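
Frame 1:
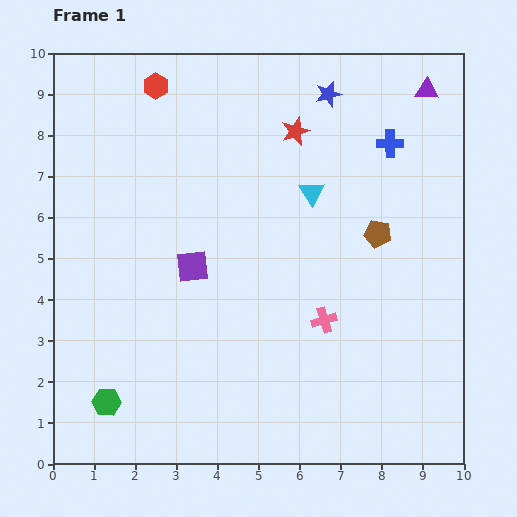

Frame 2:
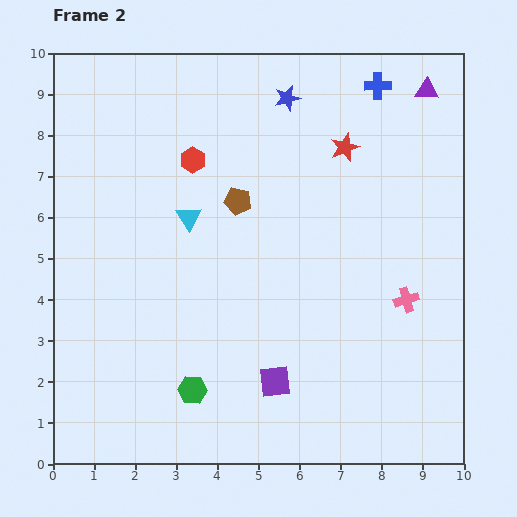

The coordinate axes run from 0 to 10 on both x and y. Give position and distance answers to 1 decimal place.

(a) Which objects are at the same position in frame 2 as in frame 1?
the purple triangle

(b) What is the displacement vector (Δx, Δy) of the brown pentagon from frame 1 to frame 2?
(-3.4, 0.8)

The brown pentagon was at (7.9, 5.6) in frame 1 and (4.5, 6.4) in frame 2.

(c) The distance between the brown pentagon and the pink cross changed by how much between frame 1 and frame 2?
+2.3

Distance in frame 1: 2.5. Distance in frame 2: 4.8.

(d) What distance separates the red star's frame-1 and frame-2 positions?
1.3

The red star moved from (5.9, 8.1) to (7.1, 7.7), a distance of √(1.2² + 0.4²) ≈ 1.3.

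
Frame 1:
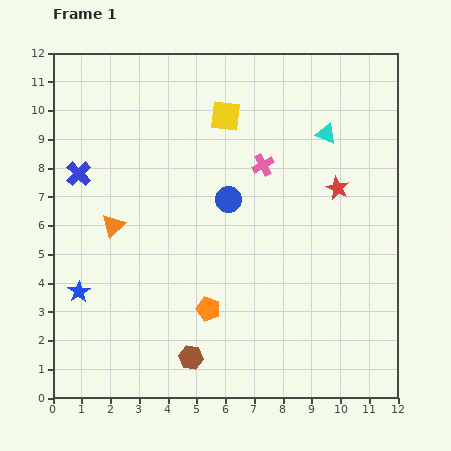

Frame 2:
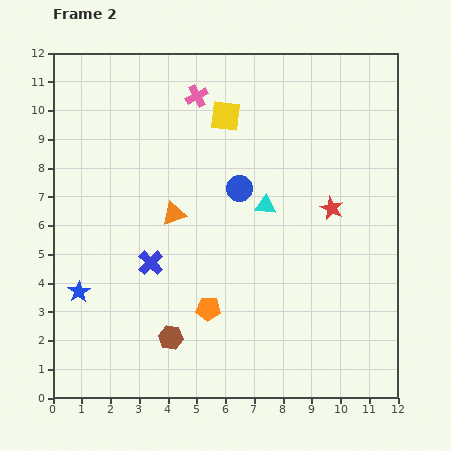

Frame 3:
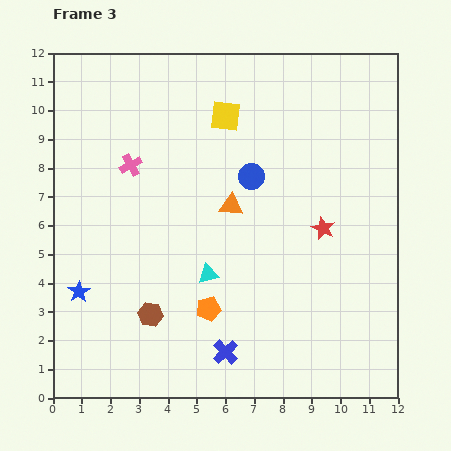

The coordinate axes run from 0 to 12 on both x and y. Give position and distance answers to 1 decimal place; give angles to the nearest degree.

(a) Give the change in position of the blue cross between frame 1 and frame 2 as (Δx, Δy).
(2.5, -3.1)

The blue cross was at (0.9, 7.8) in frame 1 and (3.4, 4.7) in frame 2.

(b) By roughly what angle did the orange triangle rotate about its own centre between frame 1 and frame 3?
50° clockwise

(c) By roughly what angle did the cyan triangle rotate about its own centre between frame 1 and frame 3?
34° counter-clockwise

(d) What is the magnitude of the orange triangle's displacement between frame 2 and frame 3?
2.0

The orange triangle moved from (4.2, 6.4) to (6.2, 6.7), a distance of √(2.0² + 0.3²) ≈ 2.0.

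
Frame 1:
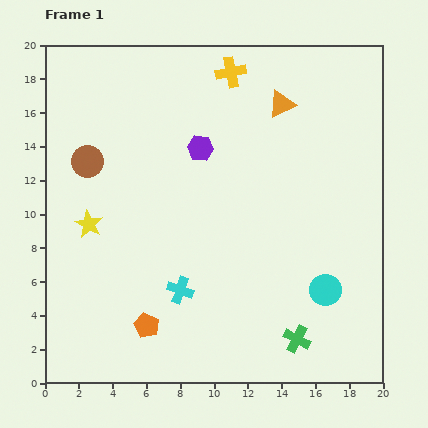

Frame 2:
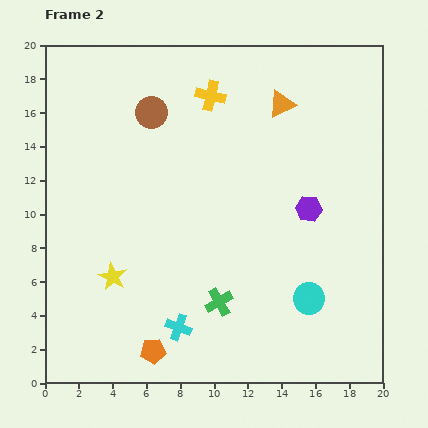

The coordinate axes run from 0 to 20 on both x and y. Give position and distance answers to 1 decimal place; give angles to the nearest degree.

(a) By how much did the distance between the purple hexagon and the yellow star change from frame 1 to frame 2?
+4.3

Distance in frame 1: 8.0. Distance in frame 2: 12.3.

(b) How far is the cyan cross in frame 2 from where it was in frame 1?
2.2

The cyan cross moved from (8.0, 5.5) to (7.9, 3.3), a distance of √(0.1² + 2.2²) ≈ 2.2.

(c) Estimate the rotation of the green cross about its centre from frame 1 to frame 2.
32° clockwise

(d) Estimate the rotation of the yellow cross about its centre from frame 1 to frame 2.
23° clockwise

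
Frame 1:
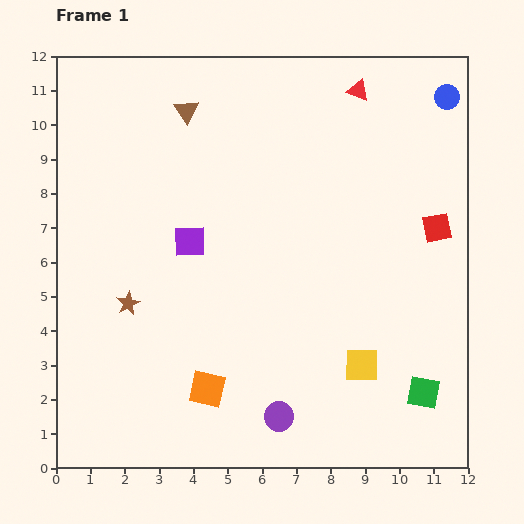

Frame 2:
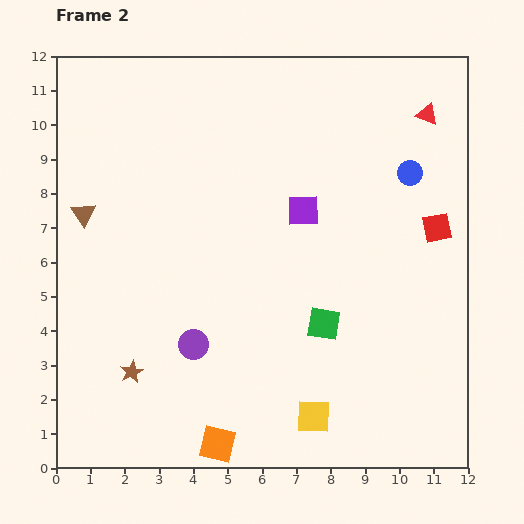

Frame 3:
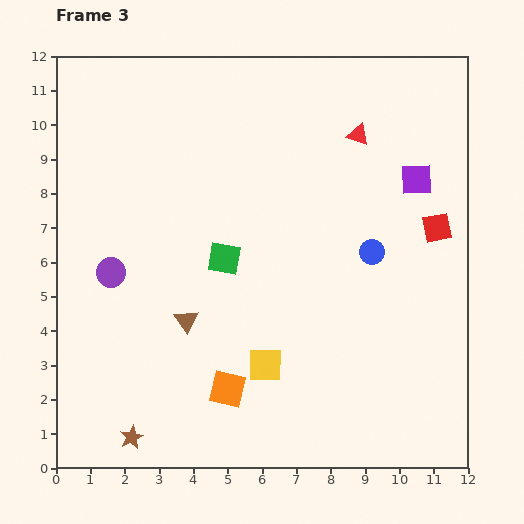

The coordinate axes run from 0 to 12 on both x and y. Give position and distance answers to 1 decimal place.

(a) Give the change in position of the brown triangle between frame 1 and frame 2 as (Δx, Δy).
(-3.0, -3.0)

The brown triangle was at (3.8, 10.4) in frame 1 and (0.8, 7.4) in frame 2.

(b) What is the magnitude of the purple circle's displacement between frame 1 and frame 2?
3.3

The purple circle moved from (6.5, 1.5) to (4.0, 3.6), a distance of √(2.5² + 2.1²) ≈ 3.3.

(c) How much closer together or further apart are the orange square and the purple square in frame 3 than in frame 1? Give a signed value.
+3.9

Distance in frame 1: 4.3. Distance in frame 3: 8.2.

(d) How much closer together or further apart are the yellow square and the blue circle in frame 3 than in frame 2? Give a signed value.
-3.1

Distance in frame 2: 7.6. Distance in frame 3: 4.5.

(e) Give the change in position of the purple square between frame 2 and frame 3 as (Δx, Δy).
(3.3, 0.9)

The purple square was at (7.2, 7.5) in frame 2 and (10.5, 8.4) in frame 3.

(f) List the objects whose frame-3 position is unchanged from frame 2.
the red square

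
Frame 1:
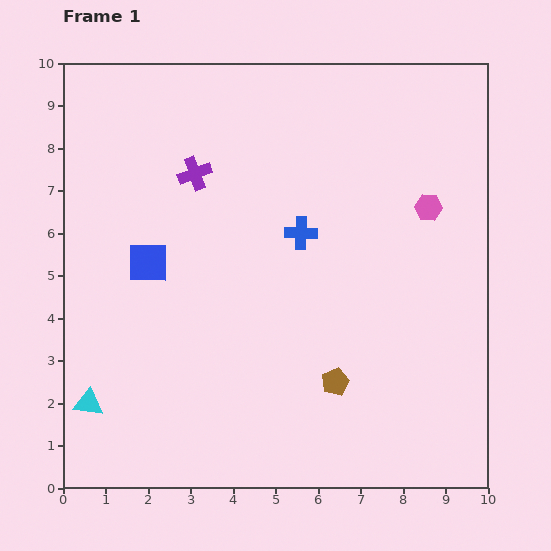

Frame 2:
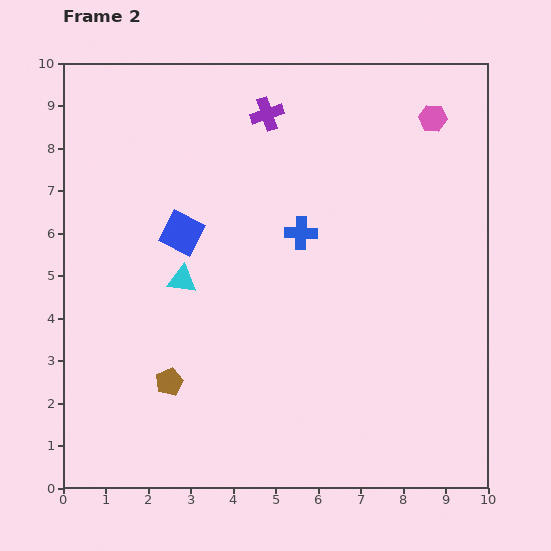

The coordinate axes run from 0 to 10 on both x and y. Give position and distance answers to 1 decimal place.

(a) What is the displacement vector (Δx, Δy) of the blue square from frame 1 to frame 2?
(0.8, 0.7)

The blue square was at (2.0, 5.3) in frame 1 and (2.8, 6.0) in frame 2.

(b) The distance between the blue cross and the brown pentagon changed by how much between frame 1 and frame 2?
+1.1

Distance in frame 1: 3.6. Distance in frame 2: 4.7.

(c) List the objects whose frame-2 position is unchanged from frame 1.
the blue cross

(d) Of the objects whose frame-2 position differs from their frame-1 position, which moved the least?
the blue square

(moved 1.1)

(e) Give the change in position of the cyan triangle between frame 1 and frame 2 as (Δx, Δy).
(2.2, 2.9)

The cyan triangle was at (0.6, 2.0) in frame 1 and (2.8, 4.9) in frame 2.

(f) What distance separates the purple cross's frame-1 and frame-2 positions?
2.2

The purple cross moved from (3.1, 7.4) to (4.8, 8.8), a distance of √(1.7² + 1.4²) ≈ 2.2.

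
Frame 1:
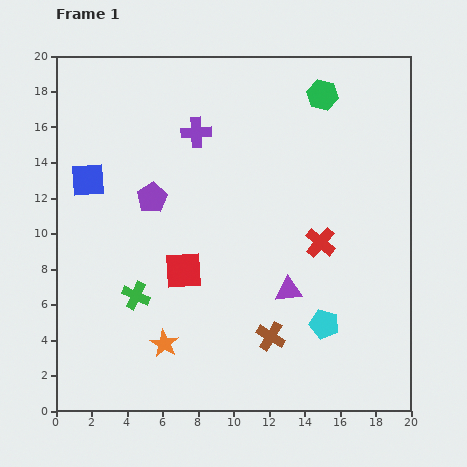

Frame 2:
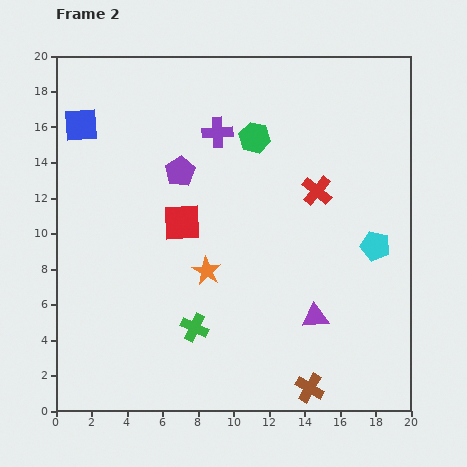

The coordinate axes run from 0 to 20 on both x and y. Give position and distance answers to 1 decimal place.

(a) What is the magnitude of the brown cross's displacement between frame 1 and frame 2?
3.6

The brown cross moved from (12.1, 4.2) to (14.3, 1.3), a distance of √(2.2² + 2.9²) ≈ 3.6.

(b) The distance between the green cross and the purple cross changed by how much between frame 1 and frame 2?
+1.3

Distance in frame 1: 9.8. Distance in frame 2: 11.1.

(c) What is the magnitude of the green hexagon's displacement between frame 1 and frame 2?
4.5

The green hexagon moved from (15.0, 17.8) to (11.2, 15.4), a distance of √(3.8² + 2.4²) ≈ 4.5.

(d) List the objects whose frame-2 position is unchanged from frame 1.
none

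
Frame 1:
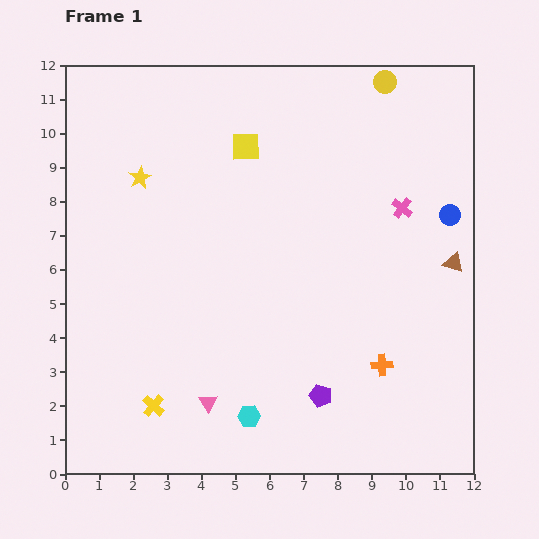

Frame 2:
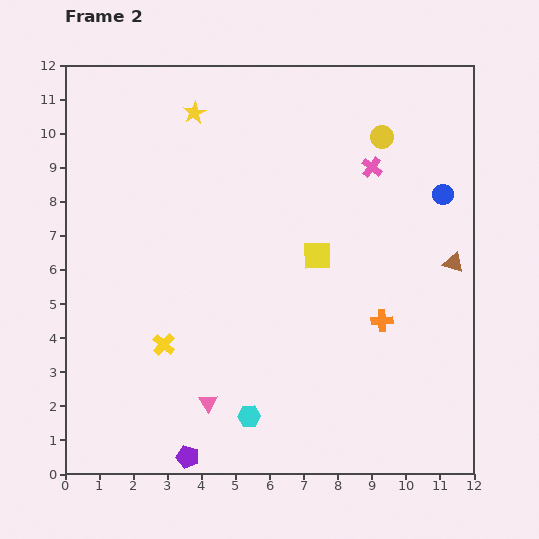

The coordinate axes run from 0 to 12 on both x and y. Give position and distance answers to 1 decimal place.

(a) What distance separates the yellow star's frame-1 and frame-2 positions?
2.5

The yellow star moved from (2.2, 8.7) to (3.8, 10.6), a distance of √(1.6² + 1.9²) ≈ 2.5.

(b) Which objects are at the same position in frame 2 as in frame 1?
the pink triangle, the cyan hexagon, the brown triangle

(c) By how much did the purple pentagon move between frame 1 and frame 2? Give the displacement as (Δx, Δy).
(-3.9, -1.8)

The purple pentagon was at (7.5, 2.3) in frame 1 and (3.6, 0.5) in frame 2.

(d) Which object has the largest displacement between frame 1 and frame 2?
the purple pentagon

(moved 4.3; next 3.8)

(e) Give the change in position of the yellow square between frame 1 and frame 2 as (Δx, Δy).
(2.1, -3.2)

The yellow square was at (5.3, 9.6) in frame 1 and (7.4, 6.4) in frame 2.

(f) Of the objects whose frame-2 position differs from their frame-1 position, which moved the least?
the blue circle

(moved 0.6)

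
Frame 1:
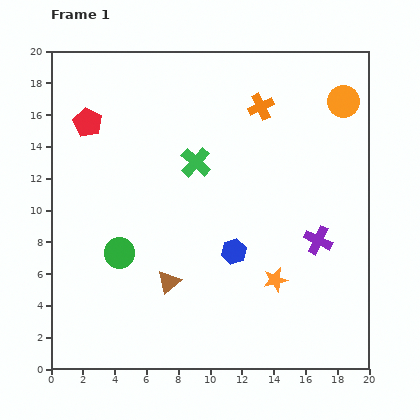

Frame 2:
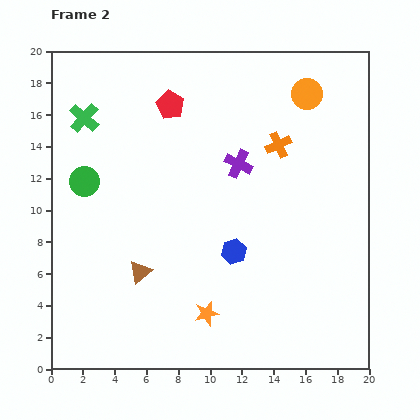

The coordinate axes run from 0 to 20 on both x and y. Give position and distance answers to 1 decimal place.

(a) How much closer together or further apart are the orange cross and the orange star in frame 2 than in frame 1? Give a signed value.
+0.6

Distance in frame 1: 10.9. Distance in frame 2: 11.5.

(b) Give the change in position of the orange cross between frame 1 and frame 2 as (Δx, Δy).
(1.1, -2.4)

The orange cross was at (13.2, 16.5) in frame 1 and (14.3, 14.1) in frame 2.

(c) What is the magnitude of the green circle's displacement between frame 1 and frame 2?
5.0

The green circle moved from (4.3, 7.3) to (2.1, 11.8), a distance of √(2.2² + 4.5²) ≈ 5.0.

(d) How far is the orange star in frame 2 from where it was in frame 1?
4.8

The orange star moved from (14.1, 5.6) to (9.8, 3.5), a distance of √(4.3² + 2.1²) ≈ 4.8.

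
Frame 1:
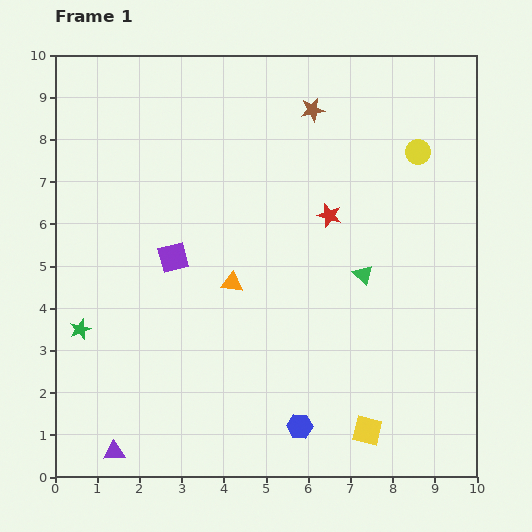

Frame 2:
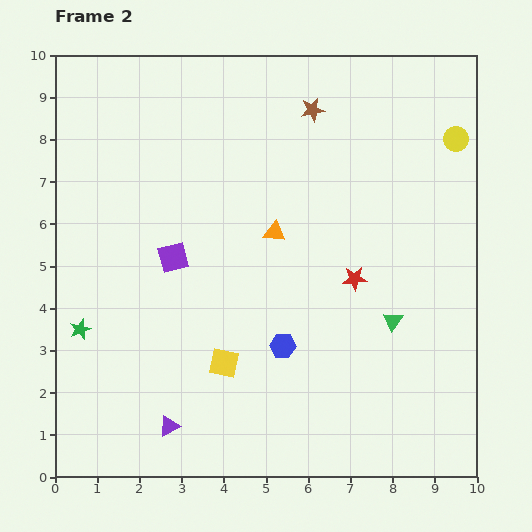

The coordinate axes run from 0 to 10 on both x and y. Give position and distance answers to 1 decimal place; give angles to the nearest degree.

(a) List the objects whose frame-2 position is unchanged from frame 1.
the green star, the brown star, the purple square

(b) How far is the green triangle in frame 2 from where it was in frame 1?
1.3

The green triangle moved from (7.3, 4.8) to (8.0, 3.7), a distance of √(0.7² + 1.1²) ≈ 1.3.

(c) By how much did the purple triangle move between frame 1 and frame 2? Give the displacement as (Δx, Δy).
(1.3, 0.6)

The purple triangle was at (1.4, 0.6) in frame 1 and (2.7, 1.2) in frame 2.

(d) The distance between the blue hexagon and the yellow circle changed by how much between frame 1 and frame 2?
-0.7

Distance in frame 1: 7.1. Distance in frame 2: 6.4.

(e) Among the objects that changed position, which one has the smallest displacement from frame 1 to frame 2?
the yellow circle

(moved 0.9)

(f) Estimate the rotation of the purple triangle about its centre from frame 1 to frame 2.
23° counter-clockwise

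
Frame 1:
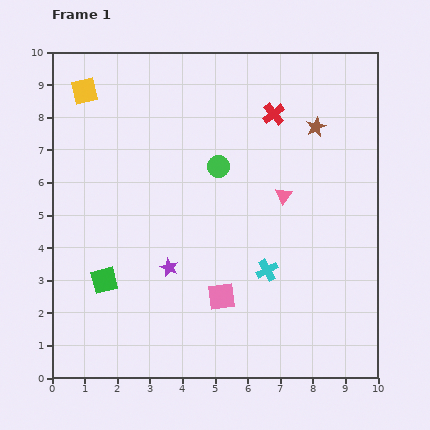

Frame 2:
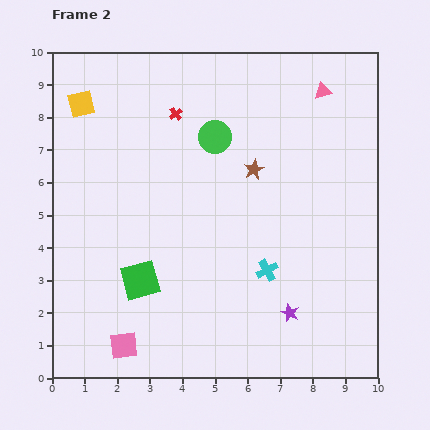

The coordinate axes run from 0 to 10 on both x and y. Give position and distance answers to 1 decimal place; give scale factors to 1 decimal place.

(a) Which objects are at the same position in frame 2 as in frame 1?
the cyan cross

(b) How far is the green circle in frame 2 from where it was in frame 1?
0.9

The green circle moved from (5.1, 6.5) to (5.0, 7.4), a distance of √(0.1² + 0.9²) ≈ 0.9.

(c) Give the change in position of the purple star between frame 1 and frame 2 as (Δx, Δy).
(3.7, -1.4)

The purple star was at (3.6, 3.4) in frame 1 and (7.3, 2.0) in frame 2.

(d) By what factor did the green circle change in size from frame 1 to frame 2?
1.5×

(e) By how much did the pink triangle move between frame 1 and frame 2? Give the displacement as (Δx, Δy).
(1.2, 3.2)

The pink triangle was at (7.1, 5.6) in frame 1 and (8.3, 8.8) in frame 2.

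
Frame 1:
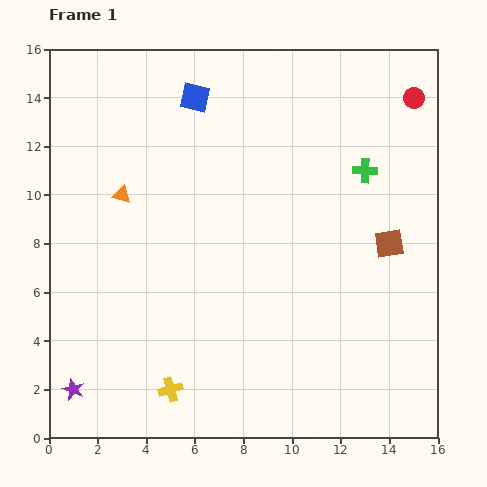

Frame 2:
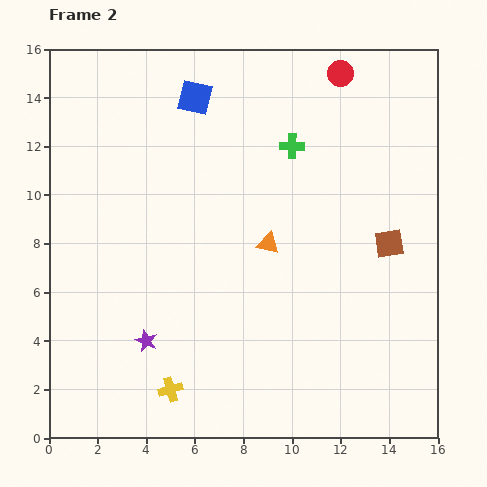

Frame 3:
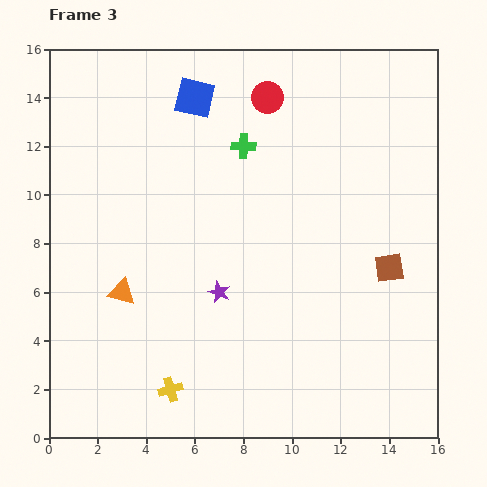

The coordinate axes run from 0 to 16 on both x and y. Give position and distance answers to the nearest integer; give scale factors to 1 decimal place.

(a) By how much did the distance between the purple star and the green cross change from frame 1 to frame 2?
-5

Distance in frame 1: 15. Distance in frame 2: 10.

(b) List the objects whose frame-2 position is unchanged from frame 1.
the yellow cross, the brown square, the blue square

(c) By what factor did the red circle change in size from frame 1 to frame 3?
1.5×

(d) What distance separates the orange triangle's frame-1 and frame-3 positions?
4

The orange triangle moved from (3, 10) to (3, 6), a distance of √(0² + 4²) ≈ 4.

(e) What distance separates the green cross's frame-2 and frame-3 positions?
2

The green cross moved from (10, 12) to (8, 12), a distance of √(2² + 0²) ≈ 2.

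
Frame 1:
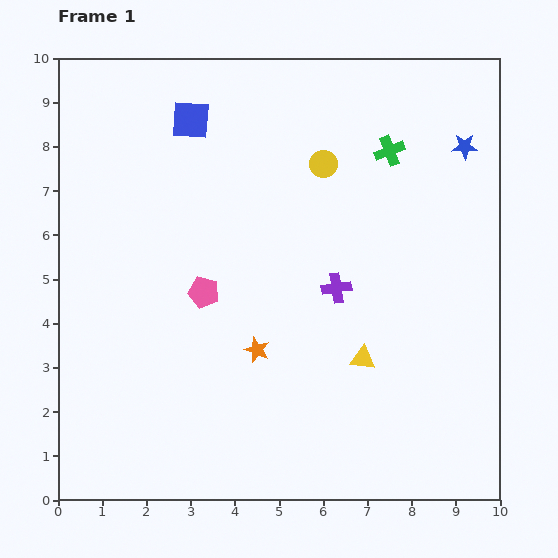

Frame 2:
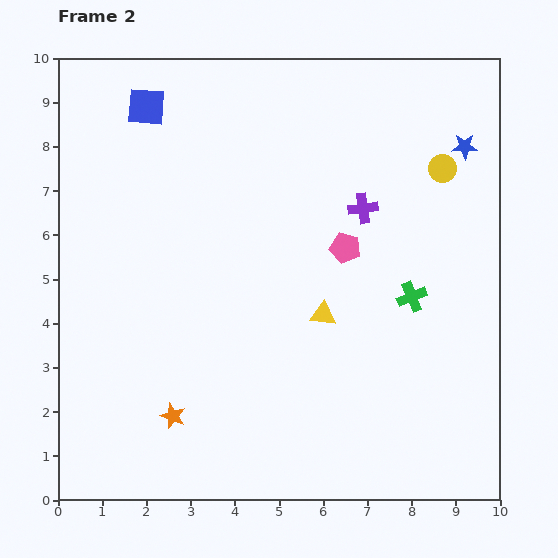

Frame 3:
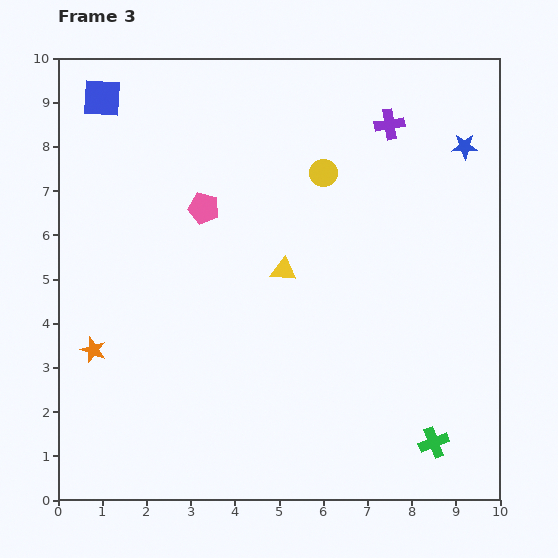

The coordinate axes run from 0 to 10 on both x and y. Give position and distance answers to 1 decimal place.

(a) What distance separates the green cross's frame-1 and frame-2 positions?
3.3

The green cross moved from (7.5, 7.9) to (8.0, 4.6), a distance of √(0.5² + 3.3²) ≈ 3.3.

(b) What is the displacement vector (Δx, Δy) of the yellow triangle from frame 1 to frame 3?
(-1.8, 2.0)

The yellow triangle was at (6.9, 3.2) in frame 1 and (5.1, 5.2) in frame 3.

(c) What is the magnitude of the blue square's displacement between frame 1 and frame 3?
2.1

The blue square moved from (3.0, 8.6) to (1.0, 9.1), a distance of √(2.0² + 0.5²) ≈ 2.1.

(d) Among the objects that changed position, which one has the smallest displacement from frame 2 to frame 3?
the blue square

(moved 1.0)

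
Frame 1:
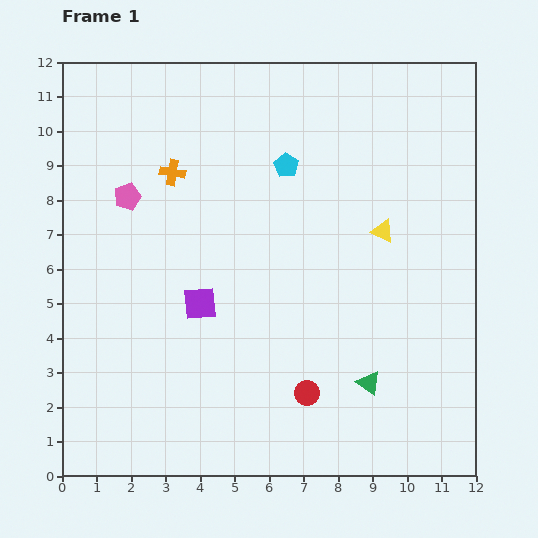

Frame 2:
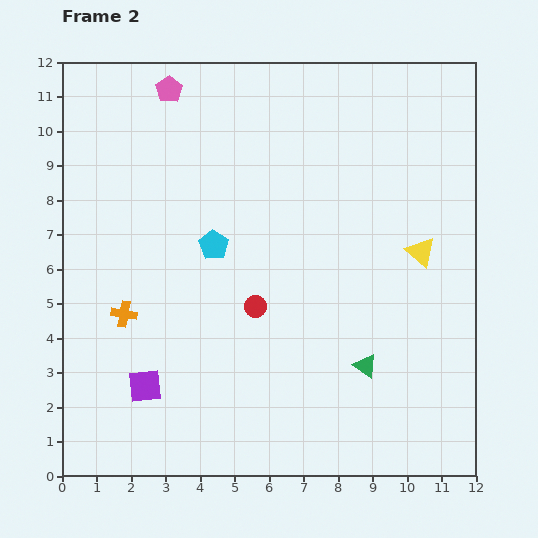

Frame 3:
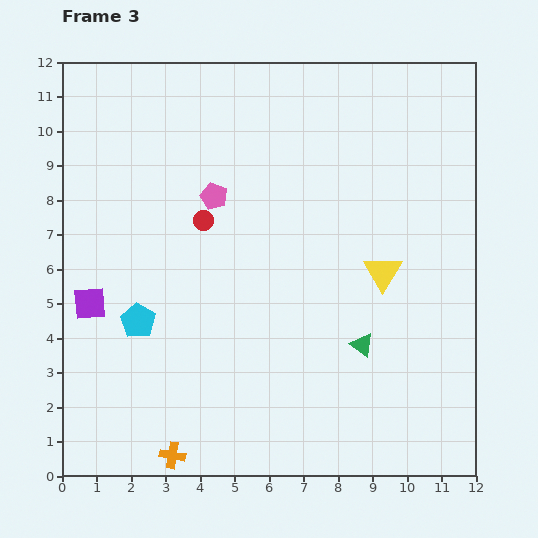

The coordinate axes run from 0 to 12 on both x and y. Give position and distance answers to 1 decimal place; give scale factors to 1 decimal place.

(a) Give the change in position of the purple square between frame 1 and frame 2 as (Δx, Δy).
(-1.6, -2.4)

The purple square was at (4.0, 5.0) in frame 1 and (2.4, 2.6) in frame 2.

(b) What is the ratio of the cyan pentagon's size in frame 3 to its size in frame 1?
1.4×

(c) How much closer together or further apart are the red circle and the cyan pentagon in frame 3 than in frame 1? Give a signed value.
-3.1

Distance in frame 1: 6.6. Distance in frame 3: 3.5.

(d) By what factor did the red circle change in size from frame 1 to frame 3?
0.8×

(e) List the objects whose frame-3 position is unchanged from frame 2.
none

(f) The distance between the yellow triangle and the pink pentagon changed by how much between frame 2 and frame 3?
-3.3

Distance in frame 2: 8.7. Distance in frame 3: 5.4.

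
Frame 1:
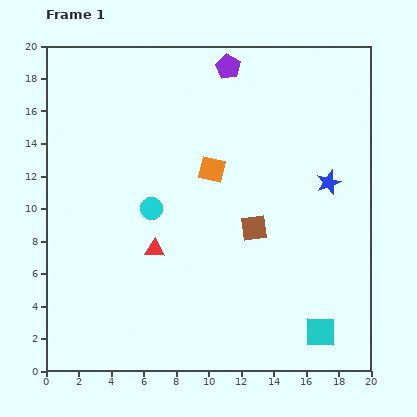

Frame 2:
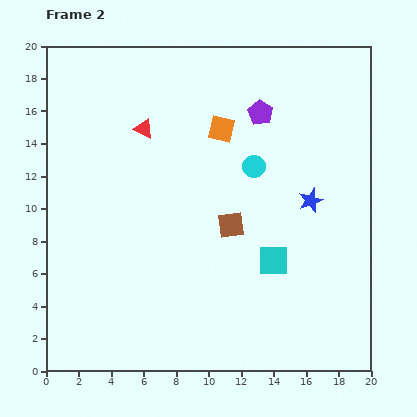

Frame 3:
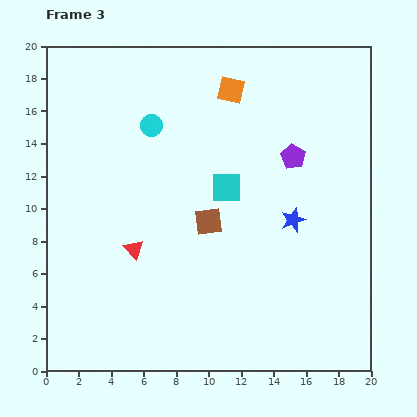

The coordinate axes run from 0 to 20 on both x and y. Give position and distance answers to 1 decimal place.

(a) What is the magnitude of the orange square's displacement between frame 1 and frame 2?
2.6

The orange square moved from (10.2, 12.4) to (10.8, 14.9), a distance of √(0.6² + 2.5²) ≈ 2.6.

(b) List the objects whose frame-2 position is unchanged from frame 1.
none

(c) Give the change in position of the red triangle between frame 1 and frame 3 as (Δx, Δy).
(-1.3, 0.0)

The red triangle was at (6.7, 7.5) in frame 1 and (5.4, 7.5) in frame 3.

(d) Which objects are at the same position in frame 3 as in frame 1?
none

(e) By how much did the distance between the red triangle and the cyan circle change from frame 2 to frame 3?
+0.5

Distance in frame 2: 7.2. Distance in frame 3: 7.7.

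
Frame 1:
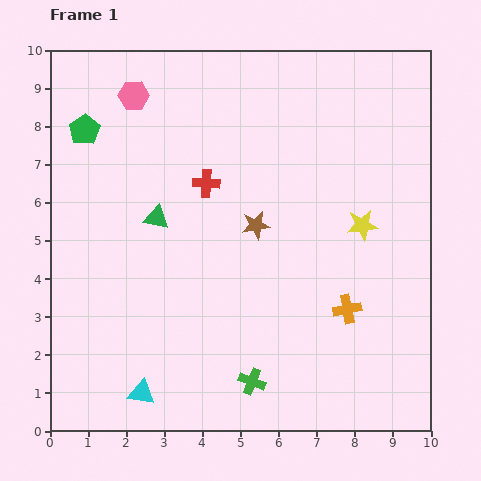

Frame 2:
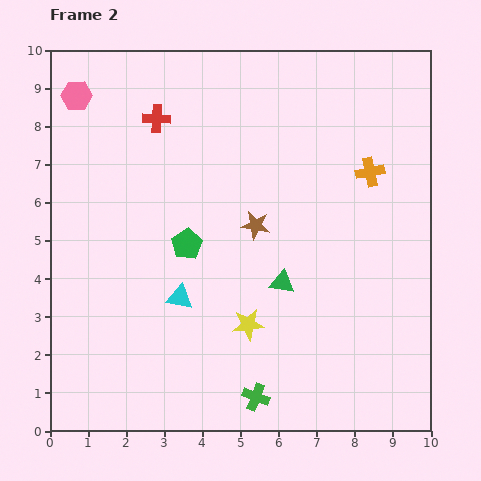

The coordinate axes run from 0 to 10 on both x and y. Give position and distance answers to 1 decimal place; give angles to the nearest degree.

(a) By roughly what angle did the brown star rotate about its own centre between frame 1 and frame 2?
20° clockwise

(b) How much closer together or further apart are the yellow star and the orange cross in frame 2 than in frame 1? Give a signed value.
+2.9

Distance in frame 1: 2.2. Distance in frame 2: 5.1.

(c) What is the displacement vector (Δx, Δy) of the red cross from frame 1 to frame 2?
(-1.3, 1.7)

The red cross was at (4.1, 6.5) in frame 1 and (2.8, 8.2) in frame 2.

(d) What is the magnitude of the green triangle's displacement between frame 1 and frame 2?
3.7

The green triangle moved from (2.8, 5.6) to (6.1, 3.9), a distance of √(3.3² + 1.7²) ≈ 3.7.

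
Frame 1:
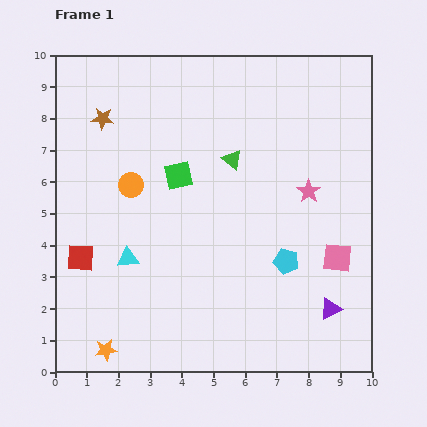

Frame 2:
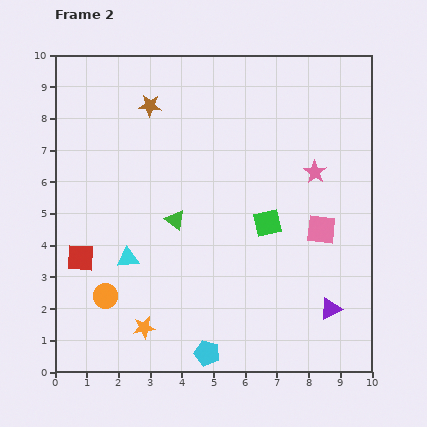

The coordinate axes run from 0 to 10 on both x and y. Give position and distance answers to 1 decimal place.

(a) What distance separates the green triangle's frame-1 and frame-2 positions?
2.6

The green triangle moved from (5.6, 6.7) to (3.8, 4.8), a distance of √(1.8² + 1.9²) ≈ 2.6.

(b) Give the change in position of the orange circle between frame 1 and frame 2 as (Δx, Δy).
(-0.8, -3.5)

The orange circle was at (2.4, 5.9) in frame 1 and (1.6, 2.4) in frame 2.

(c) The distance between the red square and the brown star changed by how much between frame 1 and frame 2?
+0.8

Distance in frame 1: 4.5. Distance in frame 2: 5.3.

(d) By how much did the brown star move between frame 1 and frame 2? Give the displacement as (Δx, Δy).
(1.5, 0.4)

The brown star was at (1.5, 8.0) in frame 1 and (3.0, 8.4) in frame 2.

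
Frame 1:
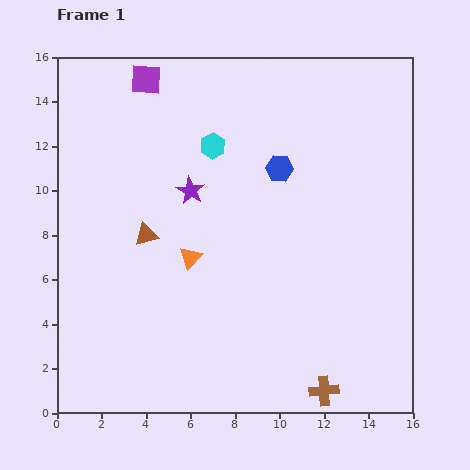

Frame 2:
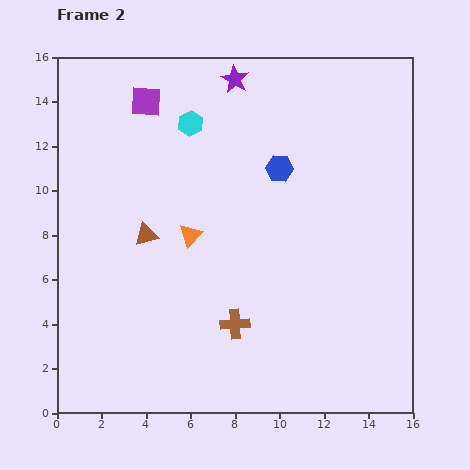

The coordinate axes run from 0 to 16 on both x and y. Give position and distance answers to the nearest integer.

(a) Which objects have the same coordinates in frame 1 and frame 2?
the blue hexagon, the brown triangle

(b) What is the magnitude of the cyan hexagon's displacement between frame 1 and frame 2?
1

The cyan hexagon moved from (7, 12) to (6, 13), a distance of √(1² + 1²) ≈ 1.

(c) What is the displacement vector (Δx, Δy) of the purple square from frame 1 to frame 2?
(0, -1)

The purple square was at (4, 15) in frame 1 and (4, 14) in frame 2.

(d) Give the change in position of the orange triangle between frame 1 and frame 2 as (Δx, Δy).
(0, 1)

The orange triangle was at (6, 7) in frame 1 and (6, 8) in frame 2.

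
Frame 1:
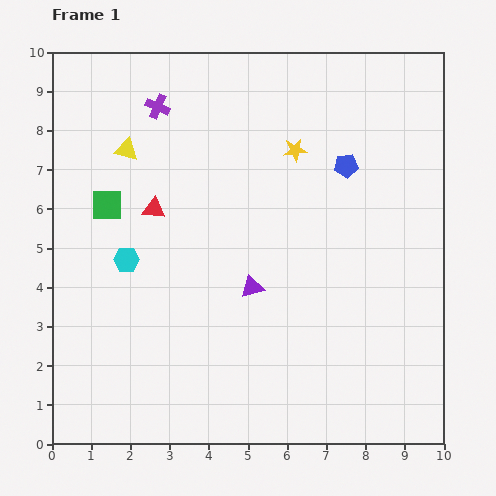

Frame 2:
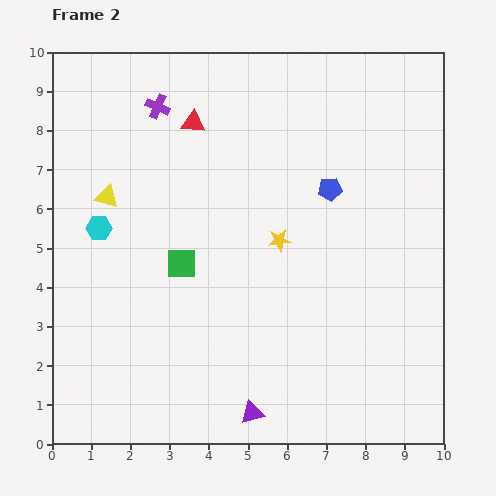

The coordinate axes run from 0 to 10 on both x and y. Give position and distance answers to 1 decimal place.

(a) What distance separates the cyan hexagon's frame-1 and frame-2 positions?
1.1

The cyan hexagon moved from (1.9, 4.7) to (1.2, 5.5), a distance of √(0.7² + 0.8²) ≈ 1.1.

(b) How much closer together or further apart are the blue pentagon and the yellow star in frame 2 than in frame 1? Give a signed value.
+0.4

Distance in frame 1: 1.4. Distance in frame 2: 1.8.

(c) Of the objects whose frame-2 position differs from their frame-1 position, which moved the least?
the blue pentagon

(moved 0.7)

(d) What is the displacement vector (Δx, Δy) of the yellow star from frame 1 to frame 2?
(-0.4, -2.3)

The yellow star was at (6.2, 7.5) in frame 1 and (5.8, 5.2) in frame 2.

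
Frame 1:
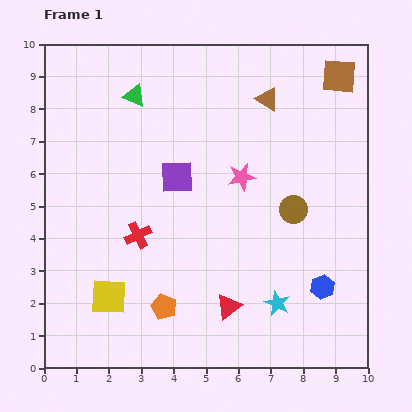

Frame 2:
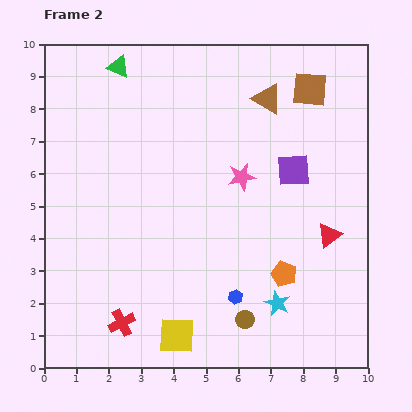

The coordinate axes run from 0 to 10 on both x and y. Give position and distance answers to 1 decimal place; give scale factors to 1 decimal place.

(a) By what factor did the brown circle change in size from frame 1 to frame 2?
0.7×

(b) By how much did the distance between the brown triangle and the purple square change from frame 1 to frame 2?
-1.4

Distance in frame 1: 3.7. Distance in frame 2: 2.3.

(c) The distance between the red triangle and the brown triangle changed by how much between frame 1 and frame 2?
-1.9

Distance in frame 1: 6.5. Distance in frame 2: 4.6.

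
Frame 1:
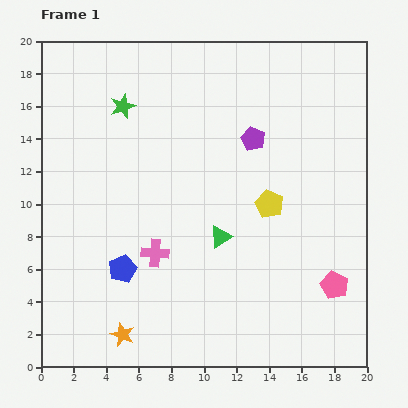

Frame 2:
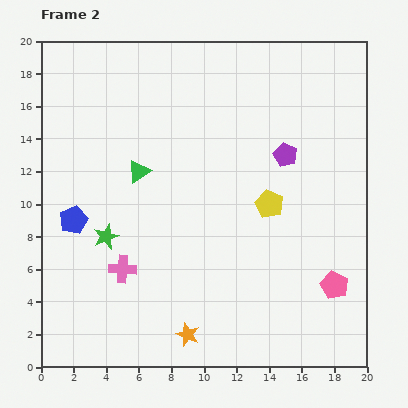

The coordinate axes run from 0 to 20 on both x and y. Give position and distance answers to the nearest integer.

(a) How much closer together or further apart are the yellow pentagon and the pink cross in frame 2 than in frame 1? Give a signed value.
+2

Distance in frame 1: 8. Distance in frame 2: 10.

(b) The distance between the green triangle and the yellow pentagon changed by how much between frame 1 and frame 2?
+4

Distance in frame 1: 4. Distance in frame 2: 8.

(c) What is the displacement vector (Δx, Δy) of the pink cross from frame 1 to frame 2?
(-2, -1)

The pink cross was at (7, 7) in frame 1 and (5, 6) in frame 2.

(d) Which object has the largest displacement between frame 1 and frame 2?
the green star

(moved 8; next 6)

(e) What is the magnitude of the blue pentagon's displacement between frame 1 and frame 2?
4

The blue pentagon moved from (5, 6) to (2, 9), a distance of √(3² + 3²) ≈ 4.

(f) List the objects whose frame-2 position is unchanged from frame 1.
the pink pentagon, the yellow pentagon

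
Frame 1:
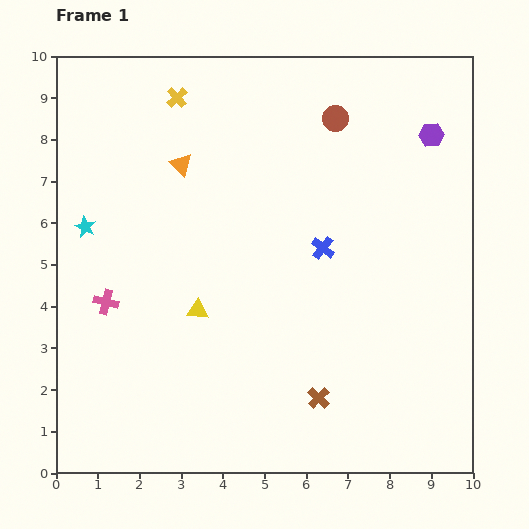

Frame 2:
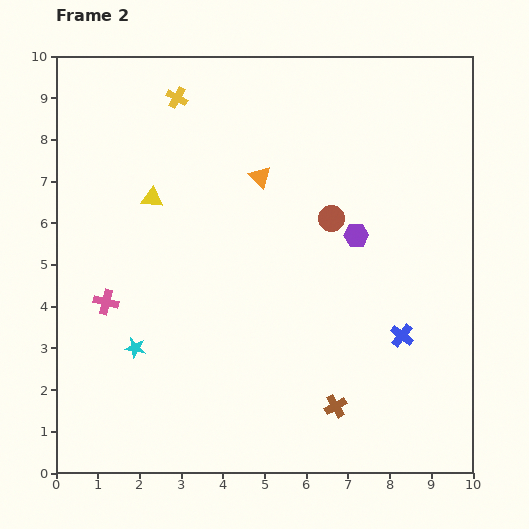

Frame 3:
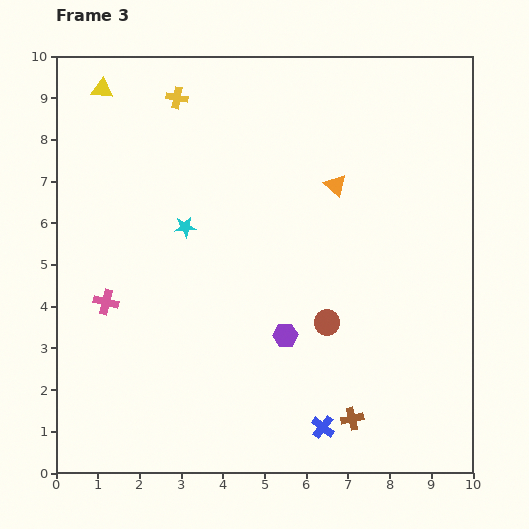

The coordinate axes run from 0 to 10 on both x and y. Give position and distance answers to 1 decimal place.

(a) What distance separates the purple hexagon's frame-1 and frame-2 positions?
3.0

The purple hexagon moved from (9.0, 8.1) to (7.2, 5.7), a distance of √(1.8² + 2.4²) ≈ 3.0.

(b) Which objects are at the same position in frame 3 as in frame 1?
the yellow cross, the pink cross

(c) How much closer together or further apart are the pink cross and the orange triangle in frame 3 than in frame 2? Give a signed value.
+1.4

Distance in frame 2: 4.8. Distance in frame 3: 6.2.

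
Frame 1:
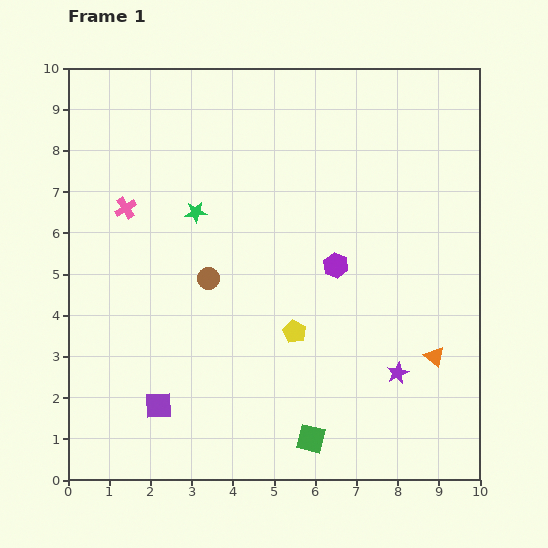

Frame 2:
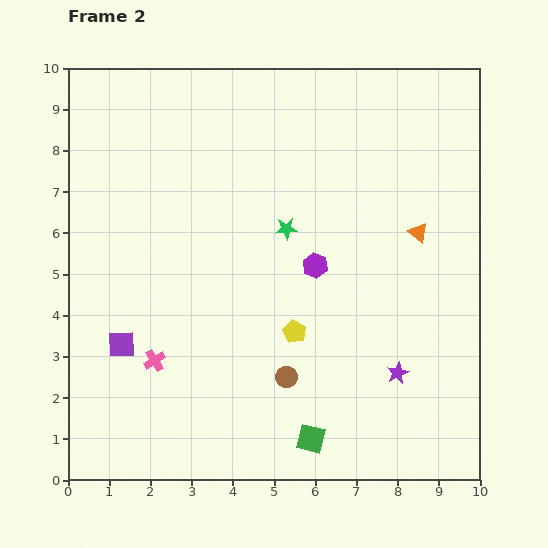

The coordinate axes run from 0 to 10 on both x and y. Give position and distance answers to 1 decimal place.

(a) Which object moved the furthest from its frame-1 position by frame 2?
the pink cross

(moved 3.8; next 3.1)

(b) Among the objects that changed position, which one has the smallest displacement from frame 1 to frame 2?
the purple hexagon

(moved 0.5)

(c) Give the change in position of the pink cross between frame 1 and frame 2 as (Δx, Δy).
(0.7, -3.7)

The pink cross was at (1.4, 6.6) in frame 1 and (2.1, 2.9) in frame 2.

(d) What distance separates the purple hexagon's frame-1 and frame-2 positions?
0.5

The purple hexagon moved from (6.5, 5.2) to (6.0, 5.2), a distance of √(0.5² + 0.0²) ≈ 0.5.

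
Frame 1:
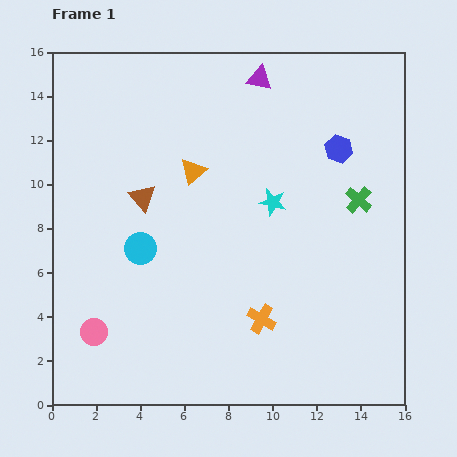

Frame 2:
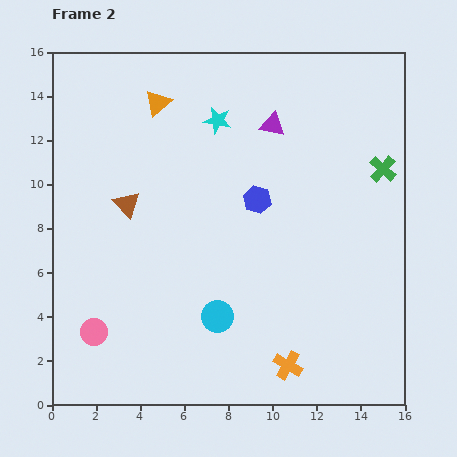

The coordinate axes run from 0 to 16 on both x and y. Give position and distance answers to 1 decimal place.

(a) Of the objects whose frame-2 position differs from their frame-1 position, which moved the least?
the brown triangle

(moved 0.8)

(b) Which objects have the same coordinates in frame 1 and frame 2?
the pink circle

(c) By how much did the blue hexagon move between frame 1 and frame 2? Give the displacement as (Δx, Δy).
(-3.7, -2.3)

The blue hexagon was at (13.0, 11.6) in frame 1 and (9.3, 9.3) in frame 2.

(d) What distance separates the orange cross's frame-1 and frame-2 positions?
2.4

The orange cross moved from (9.5, 3.9) to (10.7, 1.8), a distance of √(1.2² + 2.1²) ≈ 2.4.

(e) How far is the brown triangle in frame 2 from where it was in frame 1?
0.8

The brown triangle moved from (4.1, 9.4) to (3.4, 9.1), a distance of √(0.7² + 0.3²) ≈ 0.8.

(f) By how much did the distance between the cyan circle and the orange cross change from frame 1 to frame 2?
-2.5

Distance in frame 1: 6.4. Distance in frame 2: 3.9.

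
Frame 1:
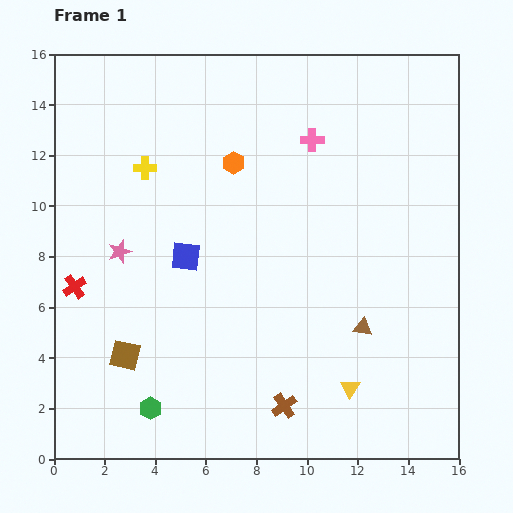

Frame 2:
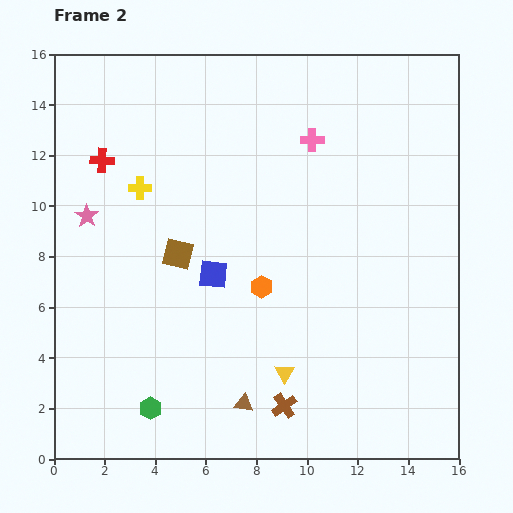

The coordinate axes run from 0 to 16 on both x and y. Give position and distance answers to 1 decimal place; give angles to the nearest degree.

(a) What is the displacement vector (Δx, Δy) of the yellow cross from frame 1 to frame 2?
(-0.2, -0.8)

The yellow cross was at (3.6, 11.5) in frame 1 and (3.4, 10.7) in frame 2.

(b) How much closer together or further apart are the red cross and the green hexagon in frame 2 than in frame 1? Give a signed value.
+4.3

Distance in frame 1: 5.7. Distance in frame 2: 10.0.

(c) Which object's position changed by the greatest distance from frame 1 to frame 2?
the brown triangle

(moved 5.6; next 5.1)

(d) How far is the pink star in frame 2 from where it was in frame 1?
1.9

The pink star moved from (2.6, 8.2) to (1.3, 9.6), a distance of √(1.3² + 1.4²) ≈ 1.9.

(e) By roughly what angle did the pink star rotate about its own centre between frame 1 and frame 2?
18° counter-clockwise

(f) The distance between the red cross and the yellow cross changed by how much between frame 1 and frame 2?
-3.6

Distance in frame 1: 5.5. Distance in frame 2: 1.9.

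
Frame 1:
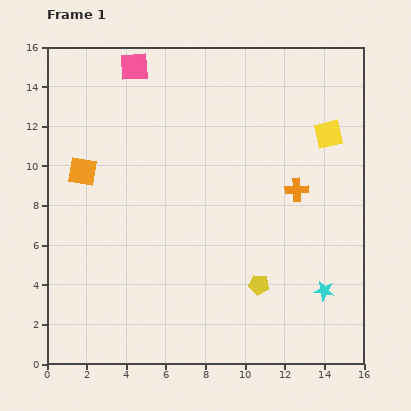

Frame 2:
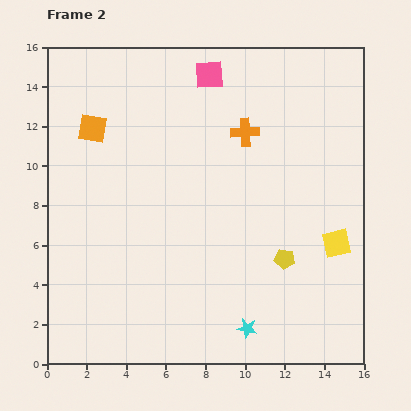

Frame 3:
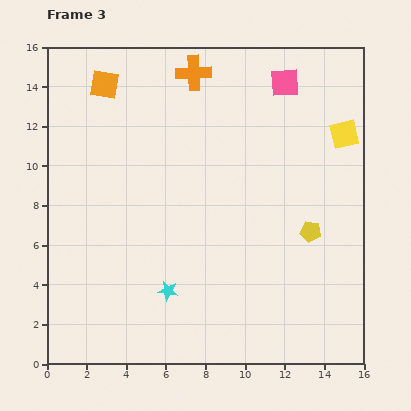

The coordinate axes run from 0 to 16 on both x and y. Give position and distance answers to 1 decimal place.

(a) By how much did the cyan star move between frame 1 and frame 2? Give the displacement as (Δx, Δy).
(-3.9, -1.9)

The cyan star was at (14.0, 3.7) in frame 1 and (10.1, 1.8) in frame 2.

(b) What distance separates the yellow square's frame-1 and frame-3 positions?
0.8

The yellow square moved from (14.2, 11.6) to (15.0, 11.6), a distance of √(0.8² + 0.0²) ≈ 0.8.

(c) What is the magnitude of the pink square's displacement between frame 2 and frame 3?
3.8

The pink square moved from (8.2, 14.6) to (12.0, 14.2), a distance of √(3.8² + 0.4²) ≈ 3.8.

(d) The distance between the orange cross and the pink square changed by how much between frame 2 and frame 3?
+1.2

Distance in frame 2: 3.4. Distance in frame 3: 4.6.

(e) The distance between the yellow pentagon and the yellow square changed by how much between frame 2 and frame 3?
+2.5

Distance in frame 2: 2.7. Distance in frame 3: 5.2.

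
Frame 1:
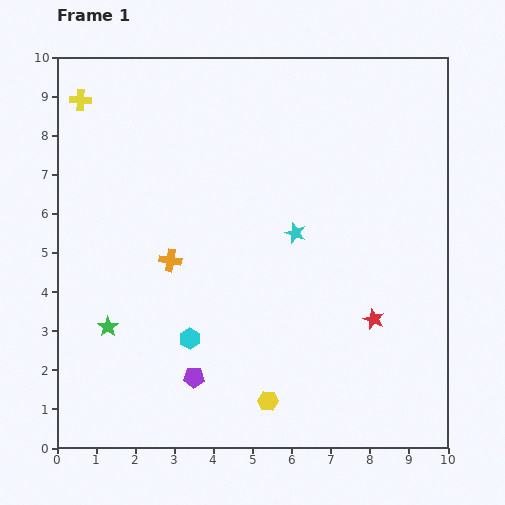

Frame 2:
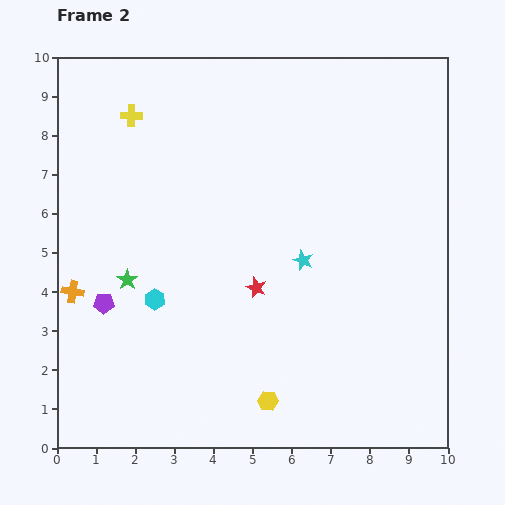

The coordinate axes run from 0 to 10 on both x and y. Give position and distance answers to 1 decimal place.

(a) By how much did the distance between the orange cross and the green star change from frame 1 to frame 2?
-0.9

Distance in frame 1: 2.3. Distance in frame 2: 1.4.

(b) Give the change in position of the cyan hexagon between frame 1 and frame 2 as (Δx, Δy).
(-0.9, 1.0)

The cyan hexagon was at (3.4, 2.8) in frame 1 and (2.5, 3.8) in frame 2.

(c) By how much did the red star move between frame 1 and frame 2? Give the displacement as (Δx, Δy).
(-3.0, 0.8)

The red star was at (8.1, 3.3) in frame 1 and (5.1, 4.1) in frame 2.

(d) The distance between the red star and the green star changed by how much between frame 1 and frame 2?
-3.5

Distance in frame 1: 6.8. Distance in frame 2: 3.3.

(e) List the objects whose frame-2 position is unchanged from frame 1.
the yellow hexagon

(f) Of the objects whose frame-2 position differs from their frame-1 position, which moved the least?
the cyan star

(moved 0.7)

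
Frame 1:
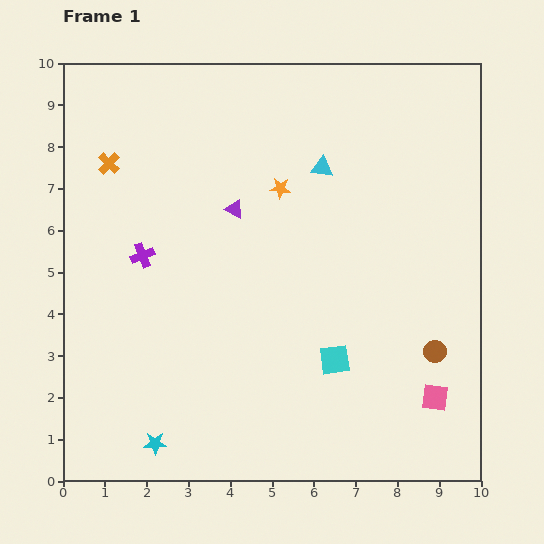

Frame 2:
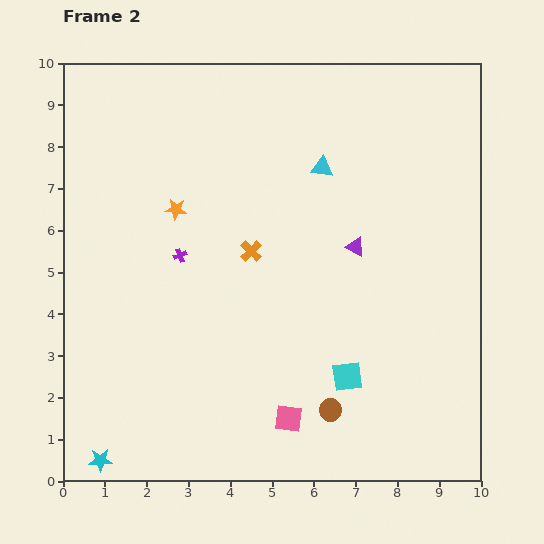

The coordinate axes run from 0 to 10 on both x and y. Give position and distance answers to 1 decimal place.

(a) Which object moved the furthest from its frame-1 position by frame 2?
the orange cross

(moved 4.0; next 3.5)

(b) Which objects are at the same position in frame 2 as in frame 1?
the cyan triangle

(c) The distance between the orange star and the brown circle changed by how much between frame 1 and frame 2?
+0.7

Distance in frame 1: 5.4. Distance in frame 2: 6.1.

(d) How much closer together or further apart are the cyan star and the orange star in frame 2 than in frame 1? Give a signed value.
-0.5

Distance in frame 1: 6.8. Distance in frame 2: 6.3.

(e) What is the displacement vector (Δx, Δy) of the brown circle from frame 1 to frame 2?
(-2.5, -1.4)

The brown circle was at (8.9, 3.1) in frame 1 and (6.4, 1.7) in frame 2.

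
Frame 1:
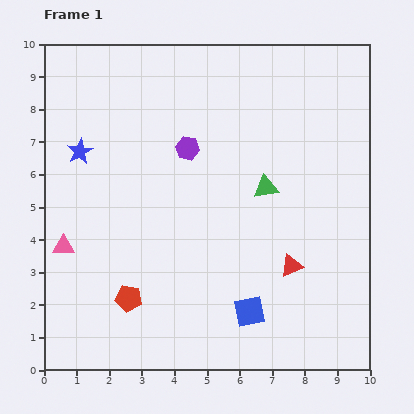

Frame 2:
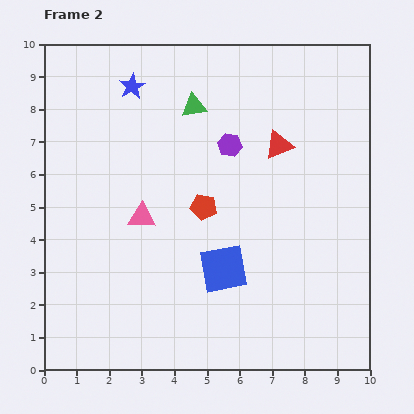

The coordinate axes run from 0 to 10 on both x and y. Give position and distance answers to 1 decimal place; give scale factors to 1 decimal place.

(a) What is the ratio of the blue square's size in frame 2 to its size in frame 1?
1.6×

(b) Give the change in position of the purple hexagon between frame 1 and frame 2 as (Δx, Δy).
(1.3, 0.1)

The purple hexagon was at (4.4, 6.8) in frame 1 and (5.7, 6.9) in frame 2.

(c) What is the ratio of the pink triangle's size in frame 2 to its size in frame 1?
1.3×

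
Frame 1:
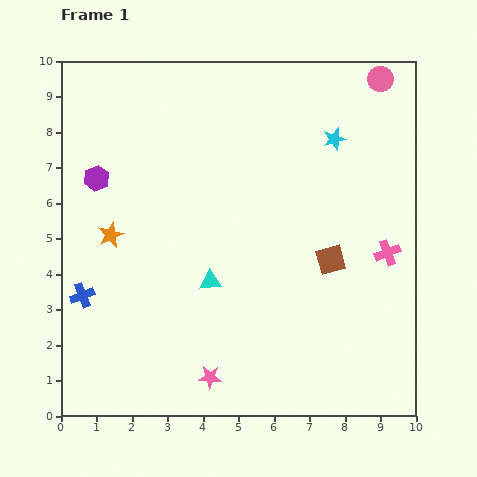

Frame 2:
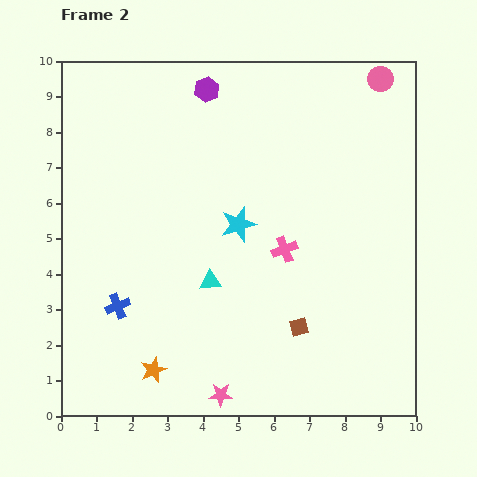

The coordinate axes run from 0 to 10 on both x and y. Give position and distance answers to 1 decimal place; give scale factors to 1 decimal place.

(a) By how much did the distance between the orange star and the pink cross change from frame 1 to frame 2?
-2.8

Distance in frame 1: 7.8. Distance in frame 2: 5.0.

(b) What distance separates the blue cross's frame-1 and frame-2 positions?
1.0

The blue cross moved from (0.6, 3.4) to (1.6, 3.1), a distance of √(1.0² + 0.3²) ≈ 1.0.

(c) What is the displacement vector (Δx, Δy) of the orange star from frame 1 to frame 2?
(1.2, -3.8)

The orange star was at (1.4, 5.1) in frame 1 and (2.6, 1.3) in frame 2.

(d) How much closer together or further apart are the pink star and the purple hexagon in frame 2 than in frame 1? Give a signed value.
+2.2

Distance in frame 1: 6.4. Distance in frame 2: 8.6.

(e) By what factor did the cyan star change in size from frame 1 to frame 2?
1.6×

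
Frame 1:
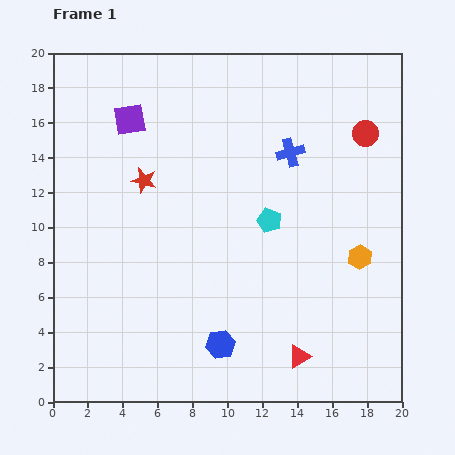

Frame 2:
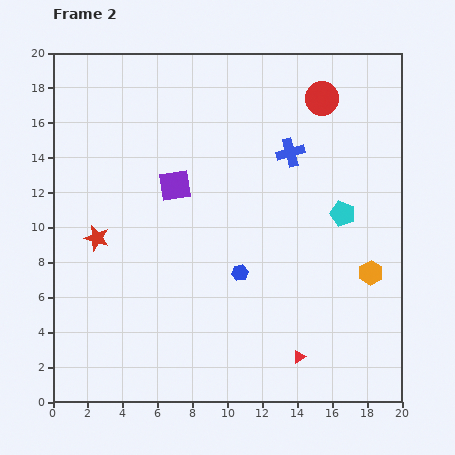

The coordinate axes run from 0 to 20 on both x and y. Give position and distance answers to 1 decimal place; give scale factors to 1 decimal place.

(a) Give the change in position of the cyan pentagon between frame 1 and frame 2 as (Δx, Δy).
(4.2, 0.4)

The cyan pentagon was at (12.4, 10.4) in frame 1 and (16.6, 10.8) in frame 2.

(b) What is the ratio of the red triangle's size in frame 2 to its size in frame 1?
0.6×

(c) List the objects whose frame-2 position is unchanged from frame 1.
the red triangle, the blue cross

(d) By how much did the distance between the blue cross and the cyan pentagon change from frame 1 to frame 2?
+0.5

Distance in frame 1: 4.1. Distance in frame 2: 4.6.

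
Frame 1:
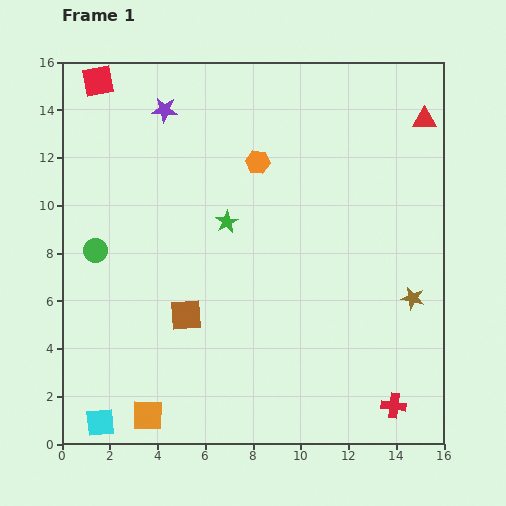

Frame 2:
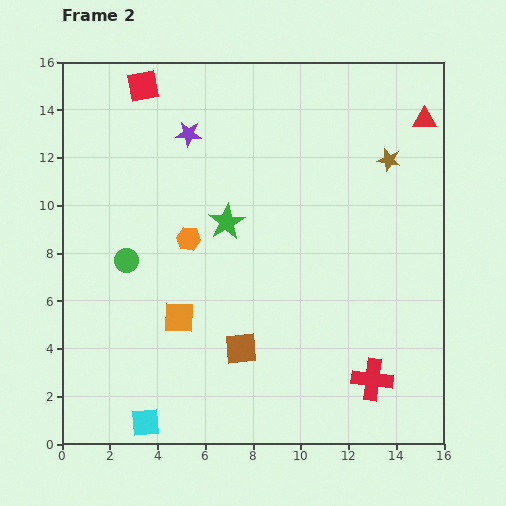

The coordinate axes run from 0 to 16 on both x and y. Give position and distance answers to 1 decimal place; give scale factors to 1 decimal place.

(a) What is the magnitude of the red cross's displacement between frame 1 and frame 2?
1.4

The red cross moved from (13.9, 1.6) to (13.0, 2.7), a distance of √(0.9² + 1.1²) ≈ 1.4.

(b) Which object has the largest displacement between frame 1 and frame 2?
the brown star

(moved 5.9; next 4.3)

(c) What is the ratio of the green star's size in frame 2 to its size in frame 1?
1.6×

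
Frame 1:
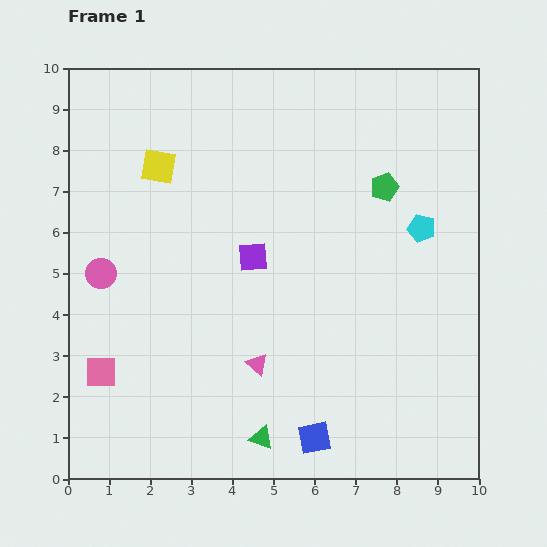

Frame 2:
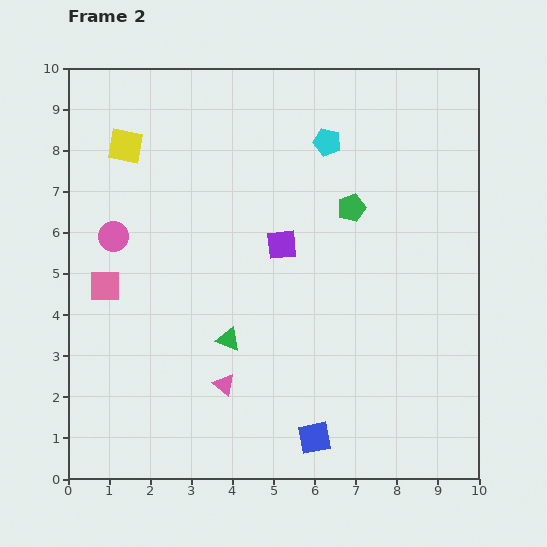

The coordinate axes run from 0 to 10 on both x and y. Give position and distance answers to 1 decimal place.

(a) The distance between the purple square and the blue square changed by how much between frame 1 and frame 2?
+0.2

Distance in frame 1: 4.6. Distance in frame 2: 4.8.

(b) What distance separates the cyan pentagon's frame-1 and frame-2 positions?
3.1

The cyan pentagon moved from (8.6, 6.1) to (6.3, 8.2), a distance of √(2.3² + 2.1²) ≈ 3.1.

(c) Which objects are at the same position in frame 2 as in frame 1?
the blue square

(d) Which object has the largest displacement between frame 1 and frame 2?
the cyan pentagon

(moved 3.1; next 2.5)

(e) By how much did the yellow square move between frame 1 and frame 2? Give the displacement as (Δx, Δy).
(-0.8, 0.5)

The yellow square was at (2.2, 7.6) in frame 1 and (1.4, 8.1) in frame 2.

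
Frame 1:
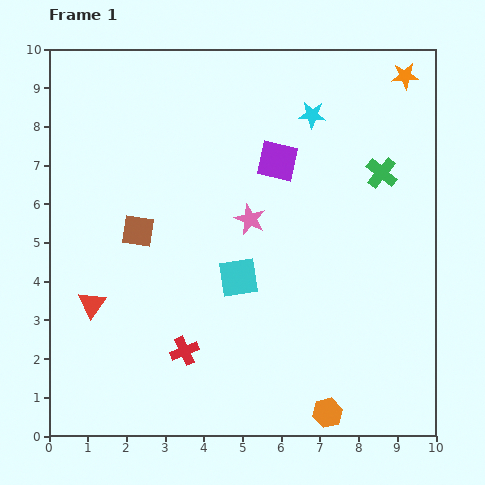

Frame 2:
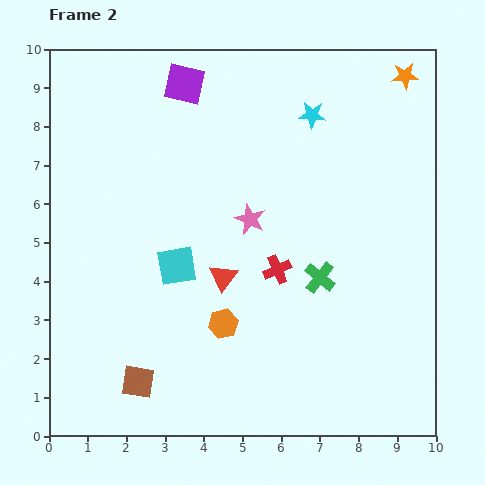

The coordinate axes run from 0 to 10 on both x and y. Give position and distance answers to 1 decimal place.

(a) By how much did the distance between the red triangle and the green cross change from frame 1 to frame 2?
-5.7

Distance in frame 1: 8.2. Distance in frame 2: 2.5.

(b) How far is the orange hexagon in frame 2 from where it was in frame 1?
3.5

The orange hexagon moved from (7.2, 0.6) to (4.5, 2.9), a distance of √(2.7² + 2.3²) ≈ 3.5.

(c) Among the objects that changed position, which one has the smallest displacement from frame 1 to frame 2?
the cyan square

(moved 1.6)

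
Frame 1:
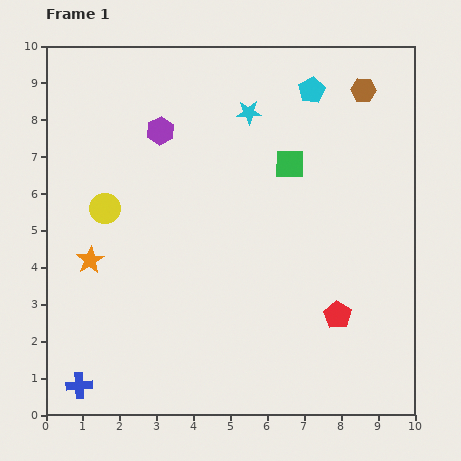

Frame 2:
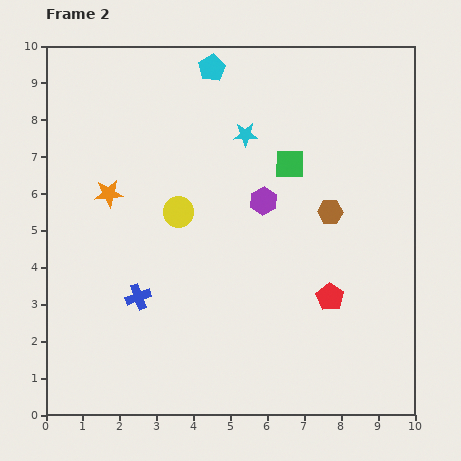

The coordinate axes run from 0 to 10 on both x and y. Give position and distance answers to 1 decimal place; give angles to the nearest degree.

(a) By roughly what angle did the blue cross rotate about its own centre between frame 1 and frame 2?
17° counter-clockwise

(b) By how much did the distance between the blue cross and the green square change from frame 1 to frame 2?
-2.8

Distance in frame 1: 8.3. Distance in frame 2: 5.5.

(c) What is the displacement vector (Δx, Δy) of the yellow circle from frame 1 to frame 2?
(2.0, -0.1)

The yellow circle was at (1.6, 5.6) in frame 1 and (3.6, 5.5) in frame 2.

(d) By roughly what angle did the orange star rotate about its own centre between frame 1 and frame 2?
25° clockwise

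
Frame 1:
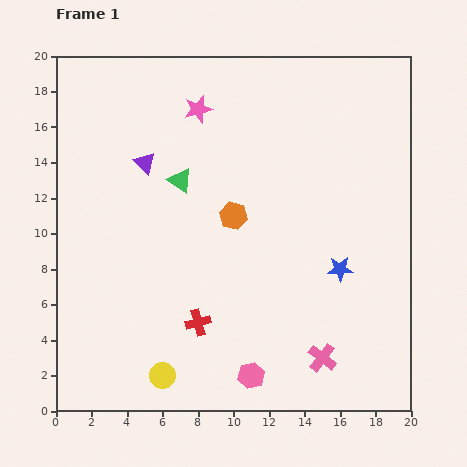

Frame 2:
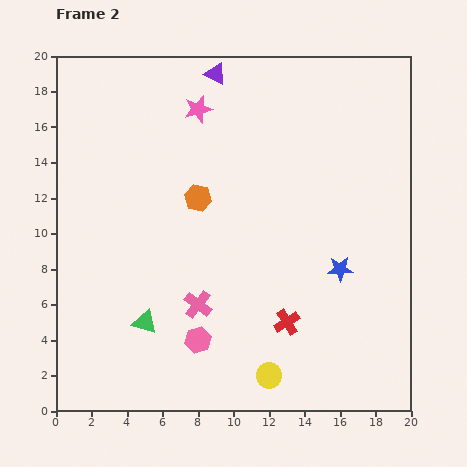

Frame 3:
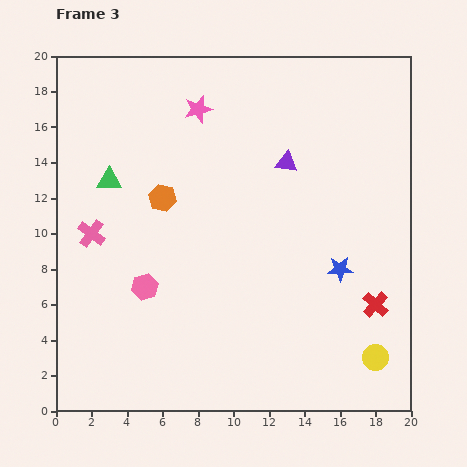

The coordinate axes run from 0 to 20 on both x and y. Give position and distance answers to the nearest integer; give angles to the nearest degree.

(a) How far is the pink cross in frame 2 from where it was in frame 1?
8

The pink cross moved from (15, 3) to (8, 6), a distance of √(7² + 3²) ≈ 8.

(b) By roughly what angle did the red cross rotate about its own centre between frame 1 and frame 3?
34° counter-clockwise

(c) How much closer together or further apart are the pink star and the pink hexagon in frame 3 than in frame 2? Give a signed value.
-3

Distance in frame 2: 13. Distance in frame 3: 10.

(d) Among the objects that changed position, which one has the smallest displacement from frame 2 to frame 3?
the orange hexagon

(moved 2)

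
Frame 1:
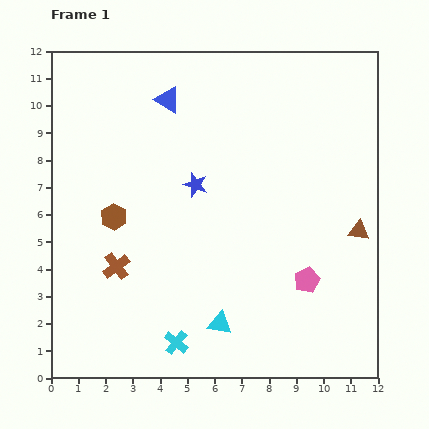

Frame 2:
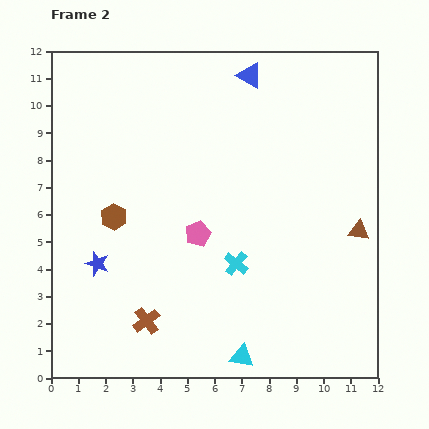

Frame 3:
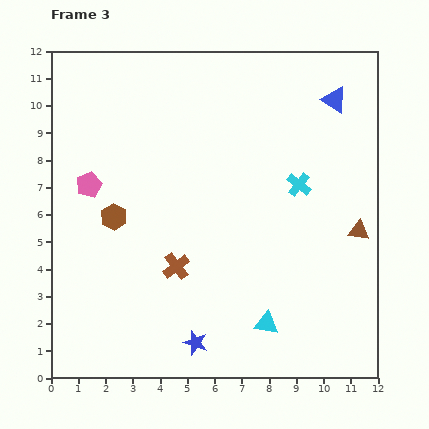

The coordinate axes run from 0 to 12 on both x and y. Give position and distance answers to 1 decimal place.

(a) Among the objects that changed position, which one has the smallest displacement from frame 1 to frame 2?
the cyan triangle

(moved 1.4)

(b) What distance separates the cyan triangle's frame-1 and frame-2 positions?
1.4

The cyan triangle moved from (6.2, 2.0) to (7.0, 0.8), a distance of √(0.8² + 1.2²) ≈ 1.4.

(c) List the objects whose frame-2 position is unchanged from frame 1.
the brown hexagon, the brown triangle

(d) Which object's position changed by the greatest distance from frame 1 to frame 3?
the pink pentagon

(moved 8.7; next 7.3)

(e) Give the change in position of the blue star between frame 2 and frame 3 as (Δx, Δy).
(3.6, -2.9)

The blue star was at (1.7, 4.2) in frame 2 and (5.3, 1.3) in frame 3.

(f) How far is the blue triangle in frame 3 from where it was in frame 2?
3.2

The blue triangle moved from (7.3, 11.1) to (10.4, 10.2), a distance of √(3.1² + 0.9²) ≈ 3.2.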